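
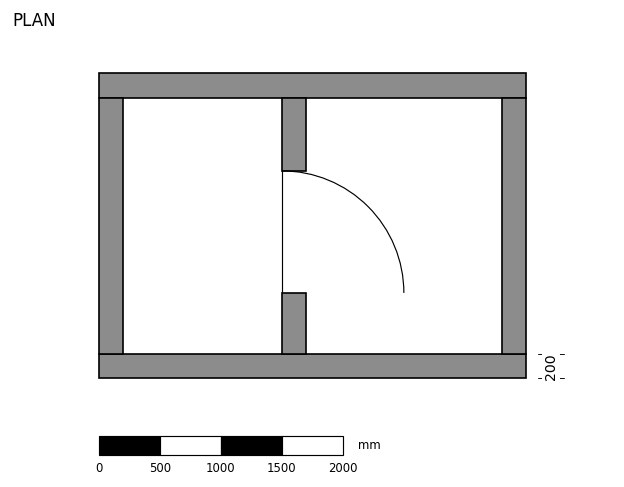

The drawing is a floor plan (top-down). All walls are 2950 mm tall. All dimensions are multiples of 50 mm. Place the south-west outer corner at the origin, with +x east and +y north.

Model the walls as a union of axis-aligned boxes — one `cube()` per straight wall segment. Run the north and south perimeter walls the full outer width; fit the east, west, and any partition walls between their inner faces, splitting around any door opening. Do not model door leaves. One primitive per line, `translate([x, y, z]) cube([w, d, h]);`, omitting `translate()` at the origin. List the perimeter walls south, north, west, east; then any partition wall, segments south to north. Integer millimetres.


cube([3500, 200, 2950]);
translate([0, 2300, 0]) cube([3500, 200, 2950]);
translate([0, 200, 0]) cube([200, 2100, 2950]);
translate([3300, 200, 0]) cube([200, 2100, 2950]);
translate([1500, 200, 0]) cube([200, 500, 2950]);
translate([1500, 1700, 0]) cube([200, 600, 2950]);


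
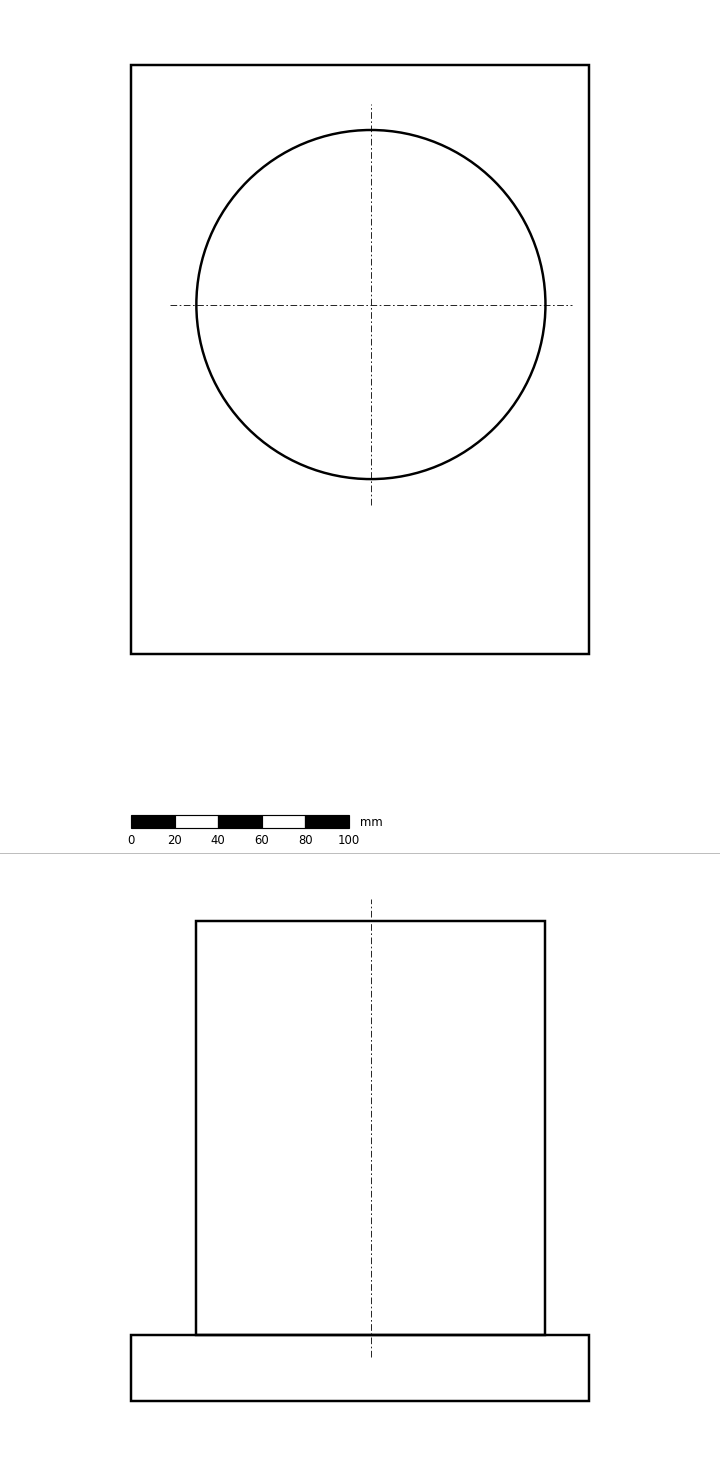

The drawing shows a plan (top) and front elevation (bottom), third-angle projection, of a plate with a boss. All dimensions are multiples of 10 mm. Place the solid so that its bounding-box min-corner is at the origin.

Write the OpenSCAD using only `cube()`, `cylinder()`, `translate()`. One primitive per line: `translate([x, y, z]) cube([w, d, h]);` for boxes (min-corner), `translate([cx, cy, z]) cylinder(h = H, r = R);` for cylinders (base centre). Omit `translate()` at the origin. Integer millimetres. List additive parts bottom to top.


cube([210, 270, 30]);
translate([110, 160, 30]) cylinder(h = 190, r = 80);


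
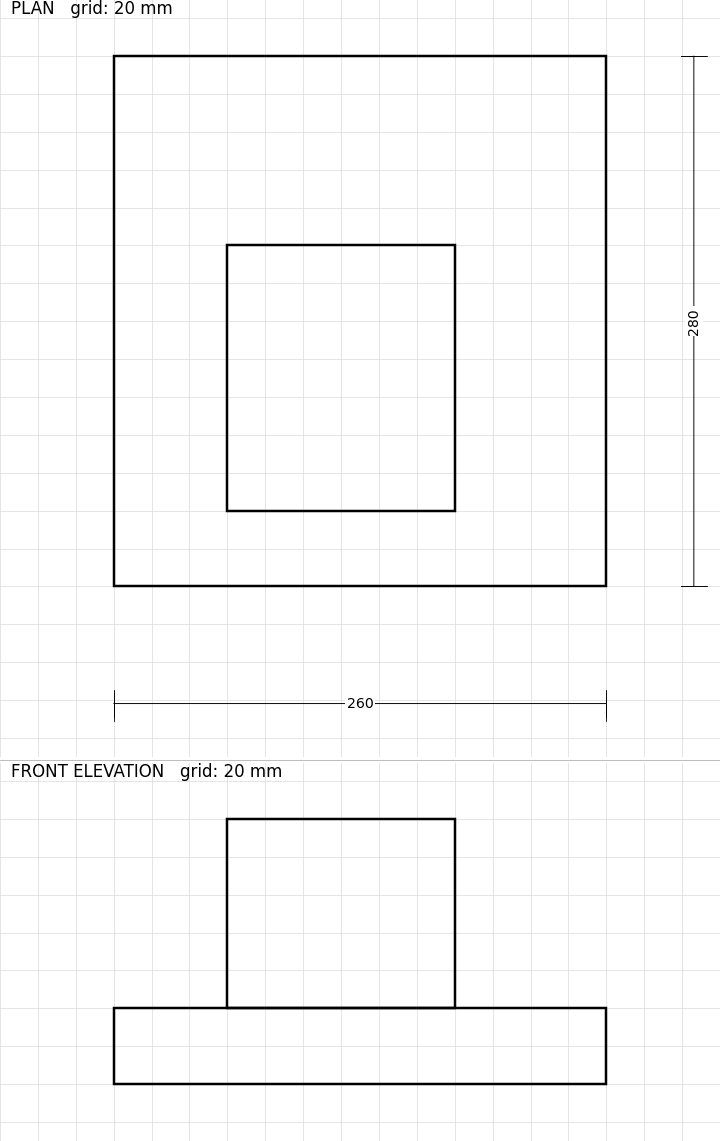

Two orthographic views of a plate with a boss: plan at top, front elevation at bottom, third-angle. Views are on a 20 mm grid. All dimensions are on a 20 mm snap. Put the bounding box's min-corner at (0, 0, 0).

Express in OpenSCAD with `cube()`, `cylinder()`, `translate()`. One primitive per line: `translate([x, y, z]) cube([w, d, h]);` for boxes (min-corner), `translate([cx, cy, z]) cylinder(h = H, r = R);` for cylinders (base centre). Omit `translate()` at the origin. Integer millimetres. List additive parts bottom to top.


cube([260, 280, 40]);
translate([60, 40, 40]) cube([120, 140, 100]);


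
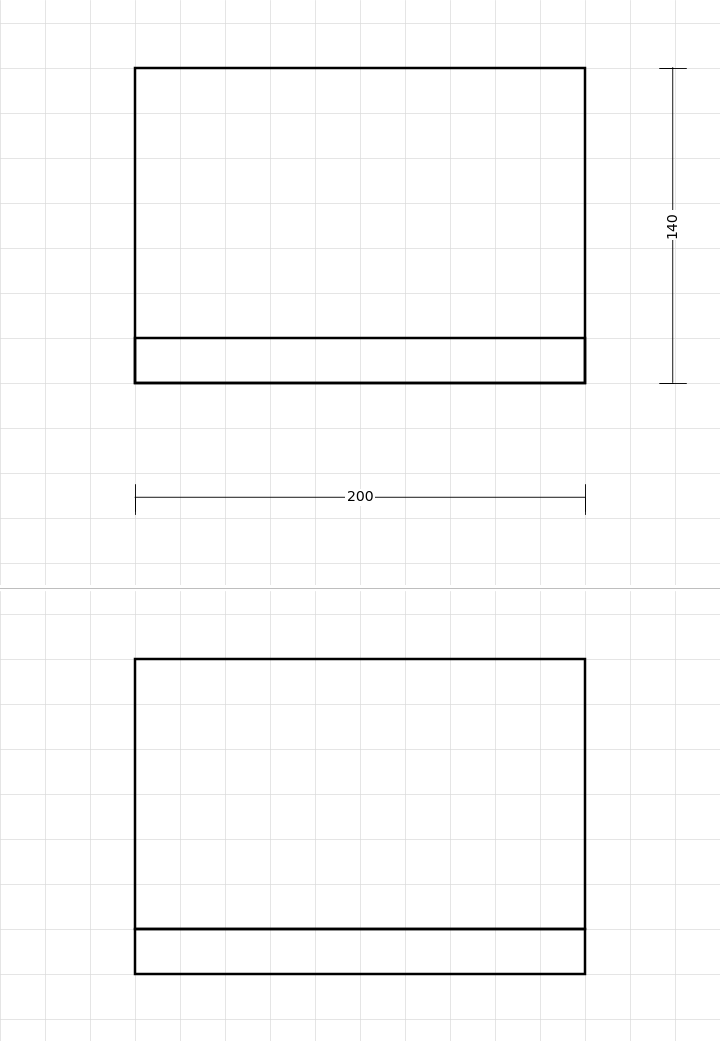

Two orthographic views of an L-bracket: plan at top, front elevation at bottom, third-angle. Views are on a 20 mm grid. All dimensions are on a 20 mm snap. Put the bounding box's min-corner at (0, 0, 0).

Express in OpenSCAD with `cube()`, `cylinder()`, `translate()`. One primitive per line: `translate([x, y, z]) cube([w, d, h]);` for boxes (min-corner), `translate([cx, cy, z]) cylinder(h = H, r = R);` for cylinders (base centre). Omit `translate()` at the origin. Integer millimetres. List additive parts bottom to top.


cube([200, 140, 20]);
translate([0, 0, 20]) cube([200, 20, 120]);


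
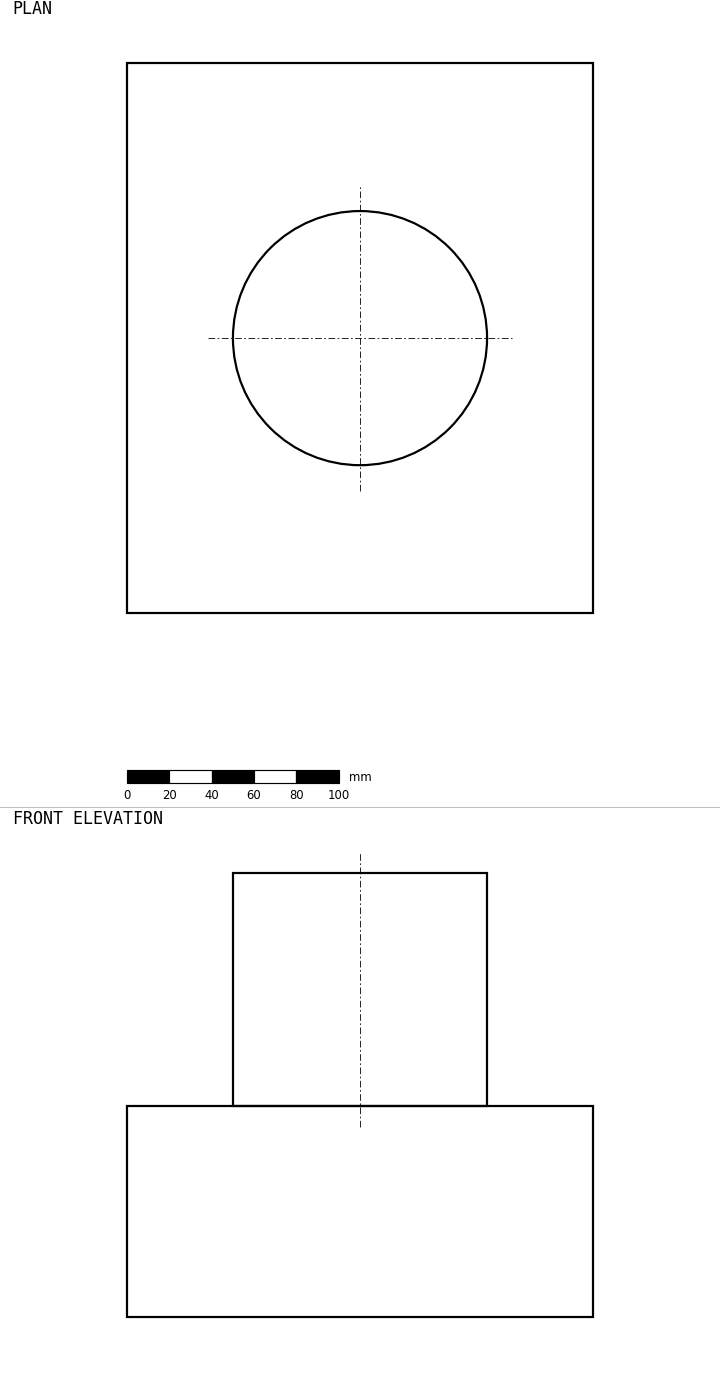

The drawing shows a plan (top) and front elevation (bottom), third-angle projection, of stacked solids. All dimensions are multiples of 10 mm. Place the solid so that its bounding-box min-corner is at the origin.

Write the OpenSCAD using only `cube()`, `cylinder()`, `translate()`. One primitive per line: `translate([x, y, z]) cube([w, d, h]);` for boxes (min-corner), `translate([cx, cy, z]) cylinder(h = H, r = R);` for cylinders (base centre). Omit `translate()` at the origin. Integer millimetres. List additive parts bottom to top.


cube([220, 260, 100]);
translate([110, 130, 100]) cylinder(h = 110, r = 60);


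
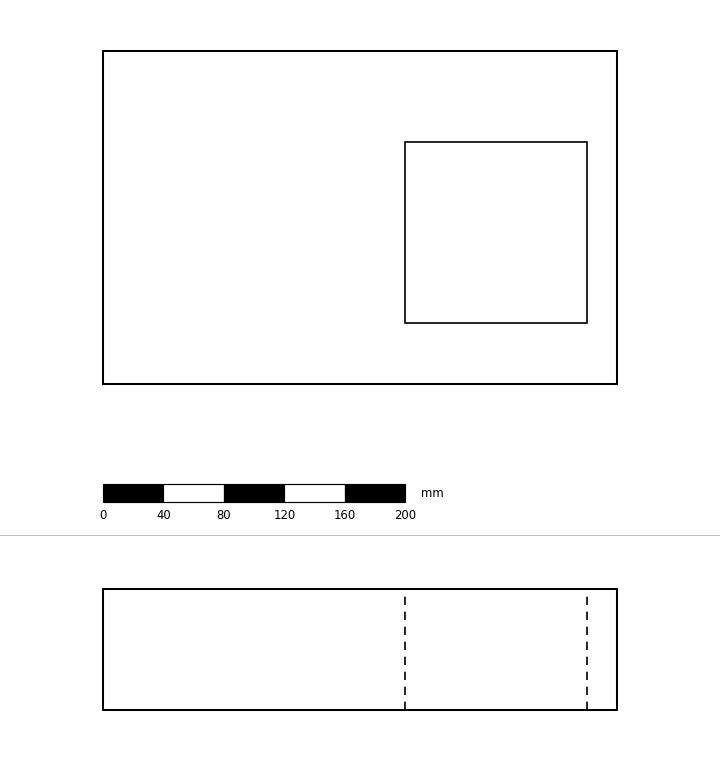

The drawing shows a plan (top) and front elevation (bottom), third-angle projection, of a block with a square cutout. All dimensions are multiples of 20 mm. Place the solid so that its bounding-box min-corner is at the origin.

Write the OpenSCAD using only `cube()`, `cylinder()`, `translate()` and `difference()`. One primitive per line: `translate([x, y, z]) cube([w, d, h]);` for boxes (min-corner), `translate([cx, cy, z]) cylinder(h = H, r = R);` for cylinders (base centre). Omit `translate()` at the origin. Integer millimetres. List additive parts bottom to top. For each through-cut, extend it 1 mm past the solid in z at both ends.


difference() {
  cube([340, 220, 80]);
  translate([200, 40, -1]) cube([120, 120, 82]);
}


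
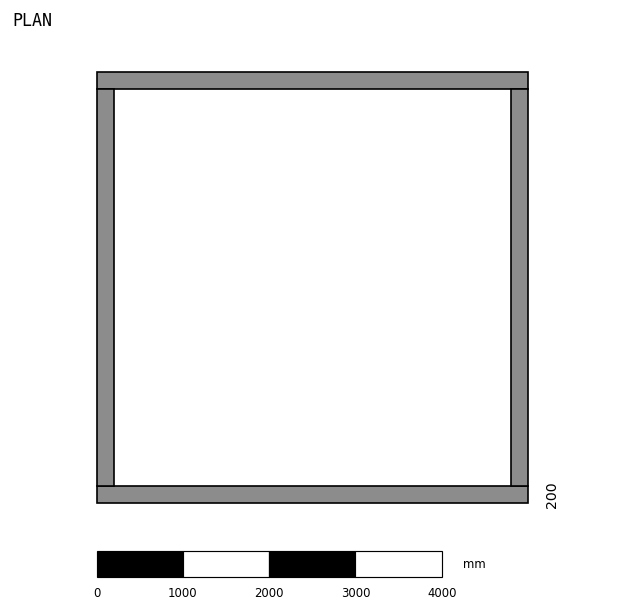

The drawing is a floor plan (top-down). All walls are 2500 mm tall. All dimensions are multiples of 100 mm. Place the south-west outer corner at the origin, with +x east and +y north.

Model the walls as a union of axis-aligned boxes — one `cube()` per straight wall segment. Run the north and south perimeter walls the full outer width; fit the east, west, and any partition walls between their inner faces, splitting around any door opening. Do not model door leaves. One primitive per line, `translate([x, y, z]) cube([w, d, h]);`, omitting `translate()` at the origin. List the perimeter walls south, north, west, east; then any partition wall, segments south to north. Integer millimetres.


cube([5000, 200, 2500]);
translate([0, 4800, 0]) cube([5000, 200, 2500]);
translate([0, 200, 0]) cube([200, 4600, 2500]);
translate([4800, 200, 0]) cube([200, 4600, 2500]);


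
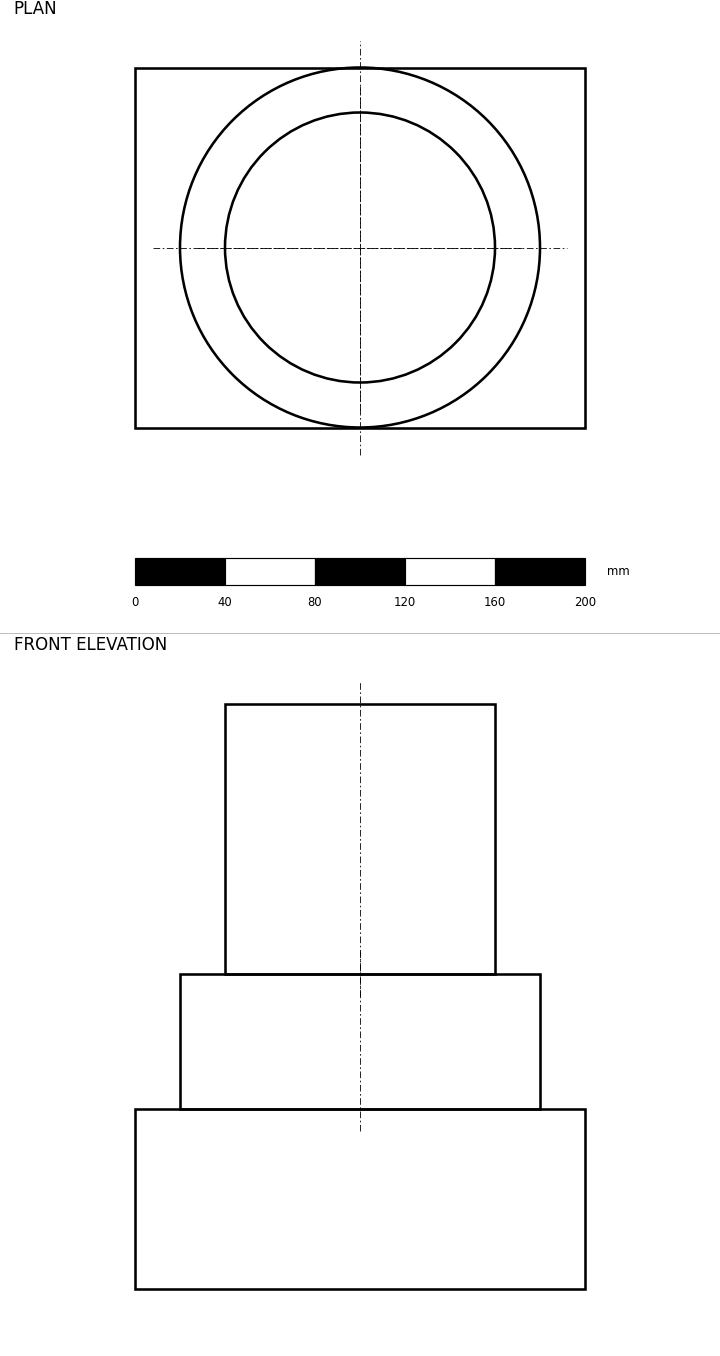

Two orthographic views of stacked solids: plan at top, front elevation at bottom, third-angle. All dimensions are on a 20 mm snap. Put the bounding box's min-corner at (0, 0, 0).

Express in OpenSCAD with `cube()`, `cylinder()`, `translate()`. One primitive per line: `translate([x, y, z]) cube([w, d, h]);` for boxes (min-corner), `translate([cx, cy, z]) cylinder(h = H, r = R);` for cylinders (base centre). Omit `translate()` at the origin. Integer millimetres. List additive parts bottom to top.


cube([200, 160, 80]);
translate([100, 80, 80]) cylinder(h = 60, r = 80);
translate([100, 80, 140]) cylinder(h = 120, r = 60);


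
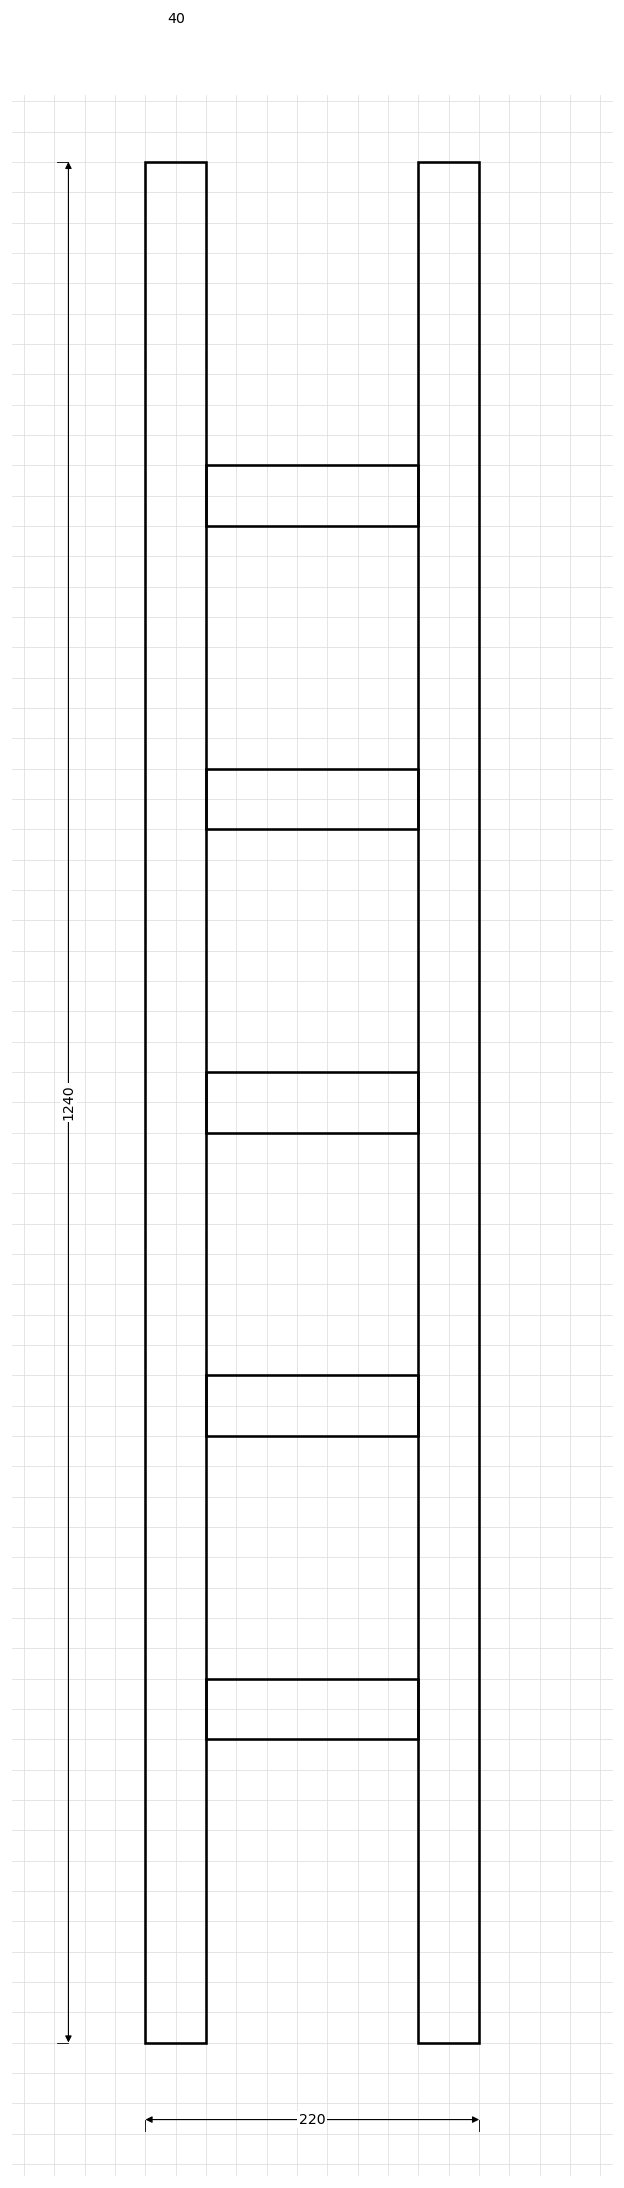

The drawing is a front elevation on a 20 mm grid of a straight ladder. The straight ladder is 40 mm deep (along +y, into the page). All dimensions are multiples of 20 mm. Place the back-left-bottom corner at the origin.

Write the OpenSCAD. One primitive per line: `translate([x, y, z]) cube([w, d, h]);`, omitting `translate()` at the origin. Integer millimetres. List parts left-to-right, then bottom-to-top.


cube([40, 40, 1240]);
translate([40, 0, 200]) cube([140, 40, 40]);
translate([40, 0, 400]) cube([140, 40, 40]);
translate([40, 0, 600]) cube([140, 40, 40]);
translate([40, 0, 800]) cube([140, 40, 40]);
translate([40, 0, 1000]) cube([140, 40, 40]);
translate([180, 0, 0]) cube([40, 40, 1240]);


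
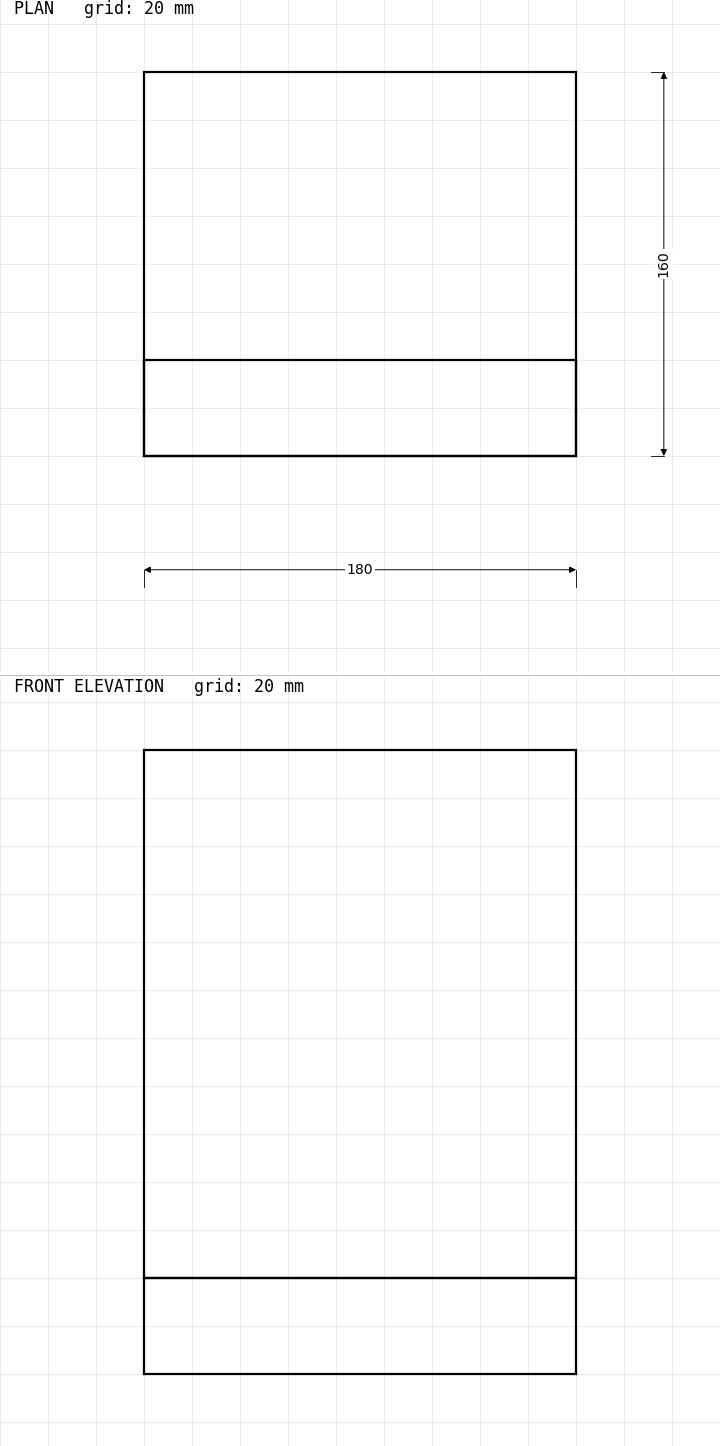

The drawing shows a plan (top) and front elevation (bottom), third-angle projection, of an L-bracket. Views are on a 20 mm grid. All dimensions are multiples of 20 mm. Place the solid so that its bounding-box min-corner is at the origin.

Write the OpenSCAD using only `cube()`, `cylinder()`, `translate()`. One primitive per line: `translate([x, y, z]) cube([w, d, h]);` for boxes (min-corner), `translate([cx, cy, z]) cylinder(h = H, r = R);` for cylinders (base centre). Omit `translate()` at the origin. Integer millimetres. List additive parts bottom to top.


cube([180, 160, 40]);
translate([0, 0, 40]) cube([180, 40, 220]);


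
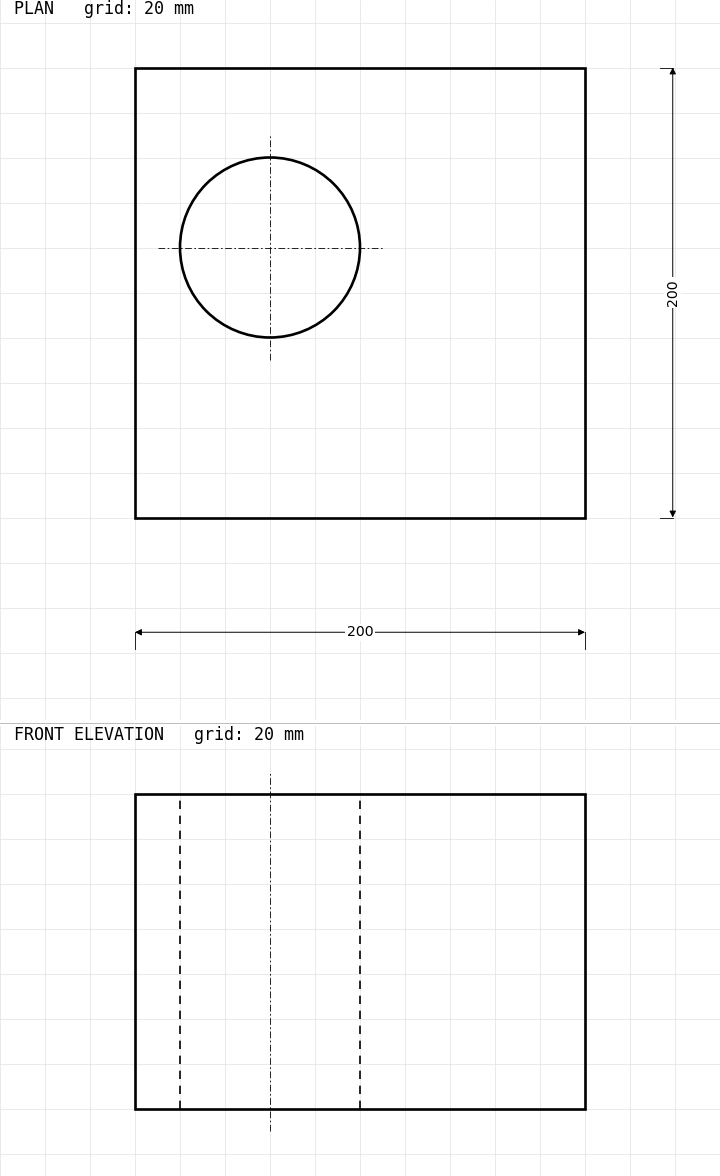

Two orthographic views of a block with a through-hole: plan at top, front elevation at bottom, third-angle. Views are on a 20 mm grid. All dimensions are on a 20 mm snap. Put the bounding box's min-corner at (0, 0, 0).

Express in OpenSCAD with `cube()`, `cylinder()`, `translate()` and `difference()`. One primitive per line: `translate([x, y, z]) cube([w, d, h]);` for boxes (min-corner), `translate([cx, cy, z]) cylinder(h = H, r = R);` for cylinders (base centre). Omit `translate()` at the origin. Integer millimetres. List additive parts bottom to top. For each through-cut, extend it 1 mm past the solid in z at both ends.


difference() {
  cube([200, 200, 140]);
  translate([60, 120, -1]) cylinder(h = 142, r = 40);
}


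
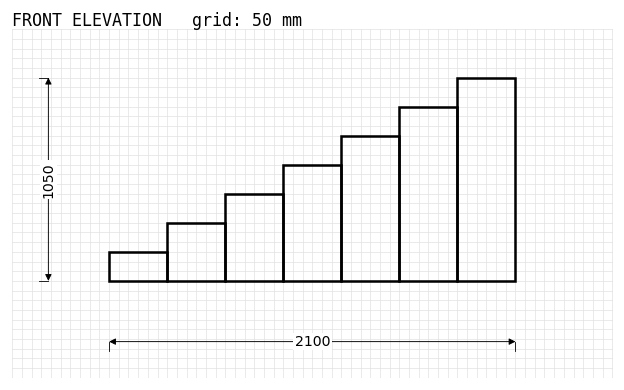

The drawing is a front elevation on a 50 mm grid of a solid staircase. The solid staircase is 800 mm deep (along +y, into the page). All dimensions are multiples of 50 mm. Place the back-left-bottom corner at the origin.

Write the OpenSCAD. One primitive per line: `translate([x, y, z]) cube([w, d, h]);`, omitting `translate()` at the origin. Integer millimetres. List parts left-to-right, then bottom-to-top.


cube([300, 800, 150]);
translate([300, 0, 0]) cube([300, 800, 300]);
translate([600, 0, 0]) cube([300, 800, 450]);
translate([900, 0, 0]) cube([300, 800, 600]);
translate([1200, 0, 0]) cube([300, 800, 750]);
translate([1500, 0, 0]) cube([300, 800, 900]);
translate([1800, 0, 0]) cube([300, 800, 1050]);


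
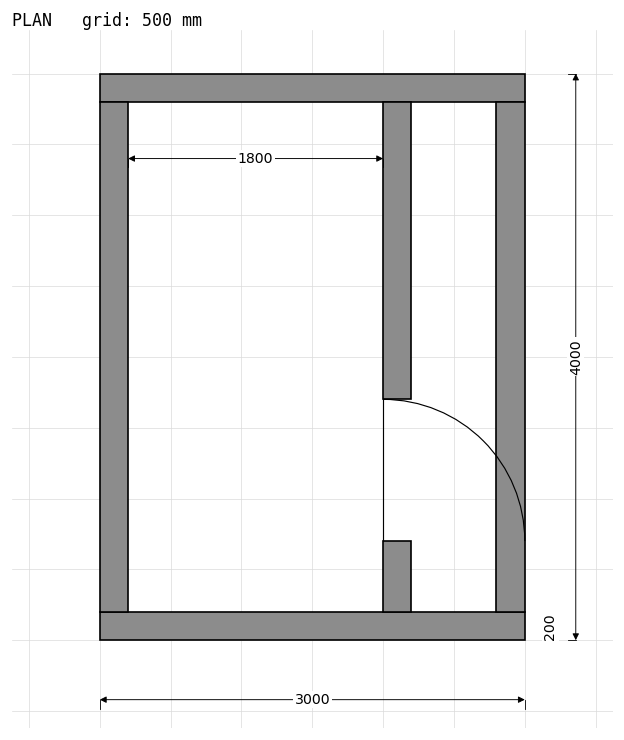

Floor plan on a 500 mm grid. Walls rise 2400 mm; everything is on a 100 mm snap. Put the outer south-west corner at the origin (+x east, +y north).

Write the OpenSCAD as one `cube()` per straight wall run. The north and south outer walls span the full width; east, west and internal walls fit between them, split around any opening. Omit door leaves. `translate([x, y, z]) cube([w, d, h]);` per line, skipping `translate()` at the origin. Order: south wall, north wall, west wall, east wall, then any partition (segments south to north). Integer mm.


cube([3000, 200, 2400]);
translate([0, 3800, 0]) cube([3000, 200, 2400]);
translate([0, 200, 0]) cube([200, 3600, 2400]);
translate([2800, 200, 0]) cube([200, 3600, 2400]);
translate([2000, 200, 0]) cube([200, 500, 2400]);
translate([2000, 1700, 0]) cube([200, 2100, 2400]);


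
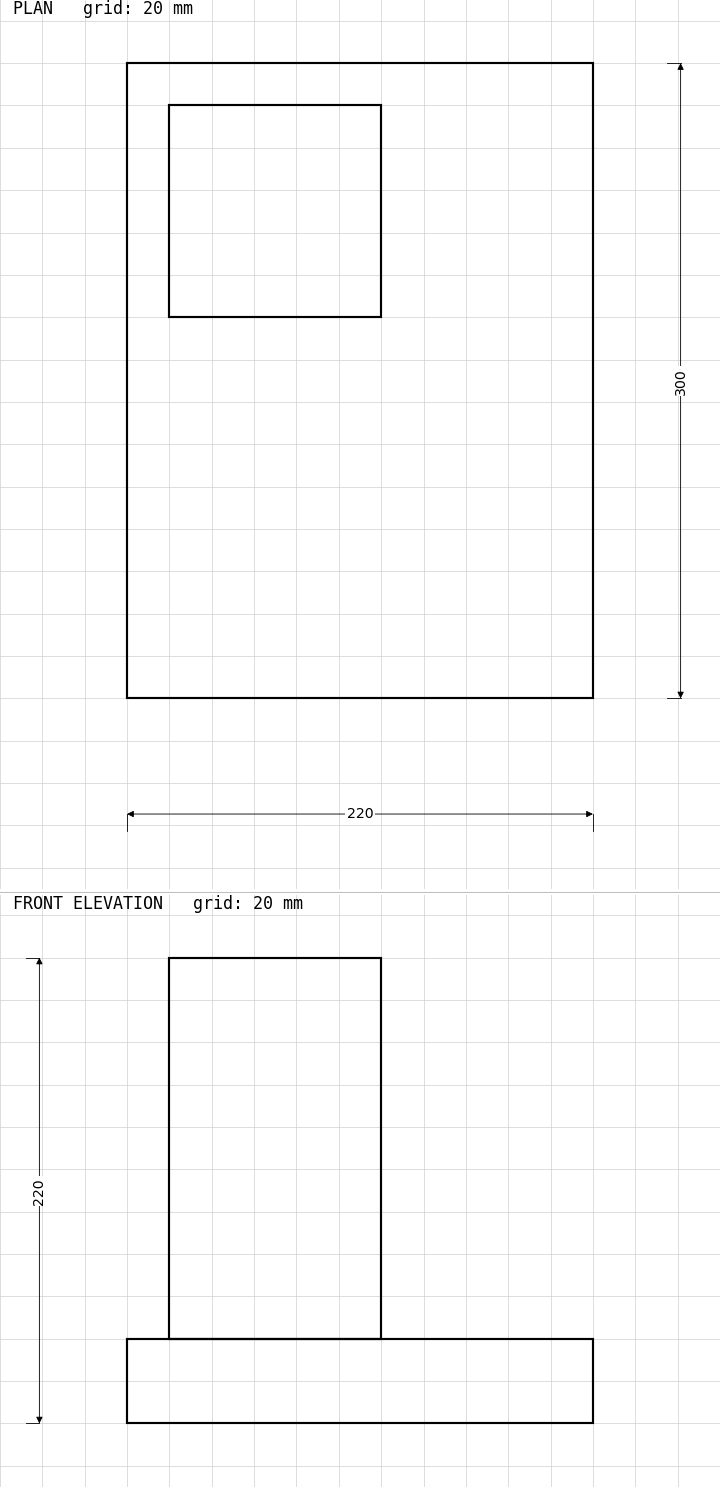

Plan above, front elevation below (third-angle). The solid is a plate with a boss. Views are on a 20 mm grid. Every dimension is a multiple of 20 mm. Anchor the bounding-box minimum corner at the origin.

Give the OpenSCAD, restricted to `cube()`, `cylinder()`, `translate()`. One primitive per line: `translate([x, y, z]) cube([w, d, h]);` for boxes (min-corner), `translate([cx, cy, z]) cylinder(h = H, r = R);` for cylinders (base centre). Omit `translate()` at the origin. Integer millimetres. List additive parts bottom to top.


cube([220, 300, 40]);
translate([20, 180, 40]) cube([100, 100, 180]);


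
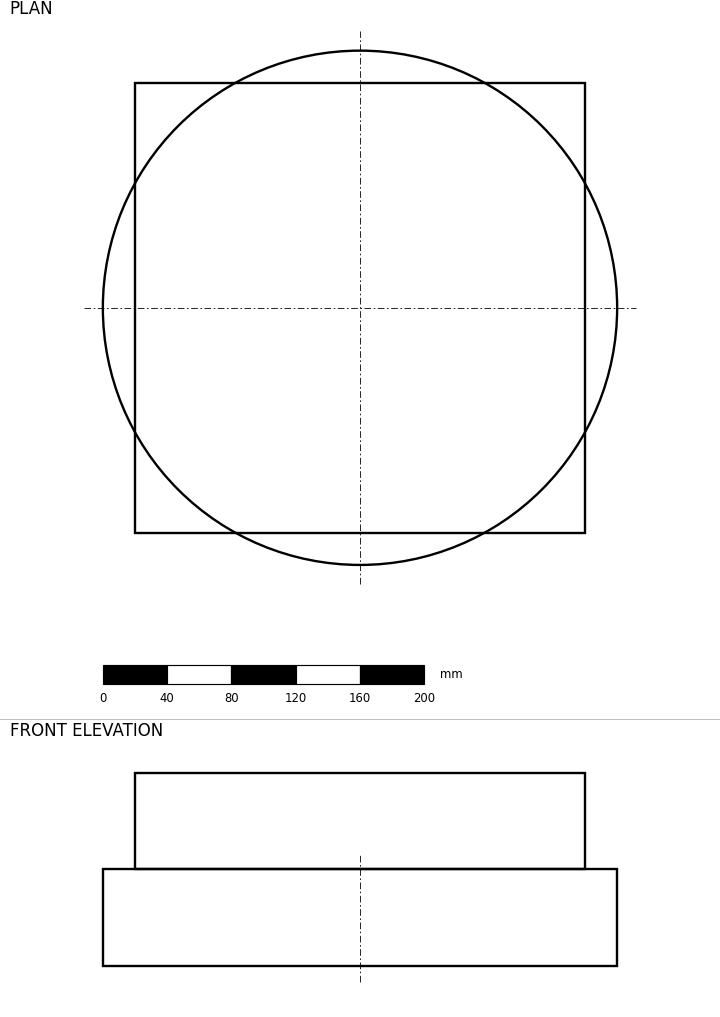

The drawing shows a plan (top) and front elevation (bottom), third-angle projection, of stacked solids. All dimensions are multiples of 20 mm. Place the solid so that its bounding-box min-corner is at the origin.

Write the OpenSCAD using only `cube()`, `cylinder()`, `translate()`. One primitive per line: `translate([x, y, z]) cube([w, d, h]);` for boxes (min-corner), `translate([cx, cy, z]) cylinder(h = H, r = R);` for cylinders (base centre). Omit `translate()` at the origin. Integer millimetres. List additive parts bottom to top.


translate([160, 160, 0]) cylinder(h = 60, r = 160);
translate([20, 20, 60]) cube([280, 280, 60]);


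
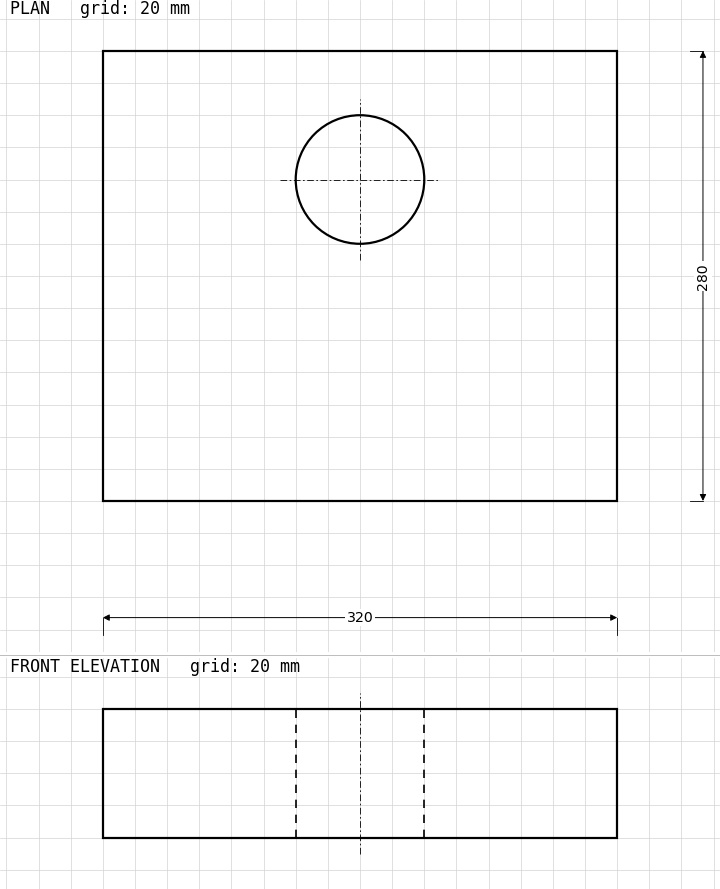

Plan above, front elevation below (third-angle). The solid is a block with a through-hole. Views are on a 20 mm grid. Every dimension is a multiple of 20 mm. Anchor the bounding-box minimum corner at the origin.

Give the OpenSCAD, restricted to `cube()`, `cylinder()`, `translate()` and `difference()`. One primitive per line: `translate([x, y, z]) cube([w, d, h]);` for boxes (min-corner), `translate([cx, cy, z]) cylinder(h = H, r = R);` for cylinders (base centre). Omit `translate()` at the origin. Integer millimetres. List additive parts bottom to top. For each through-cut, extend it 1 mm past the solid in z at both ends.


difference() {
  cube([320, 280, 80]);
  translate([160, 200, -1]) cylinder(h = 82, r = 40);
}


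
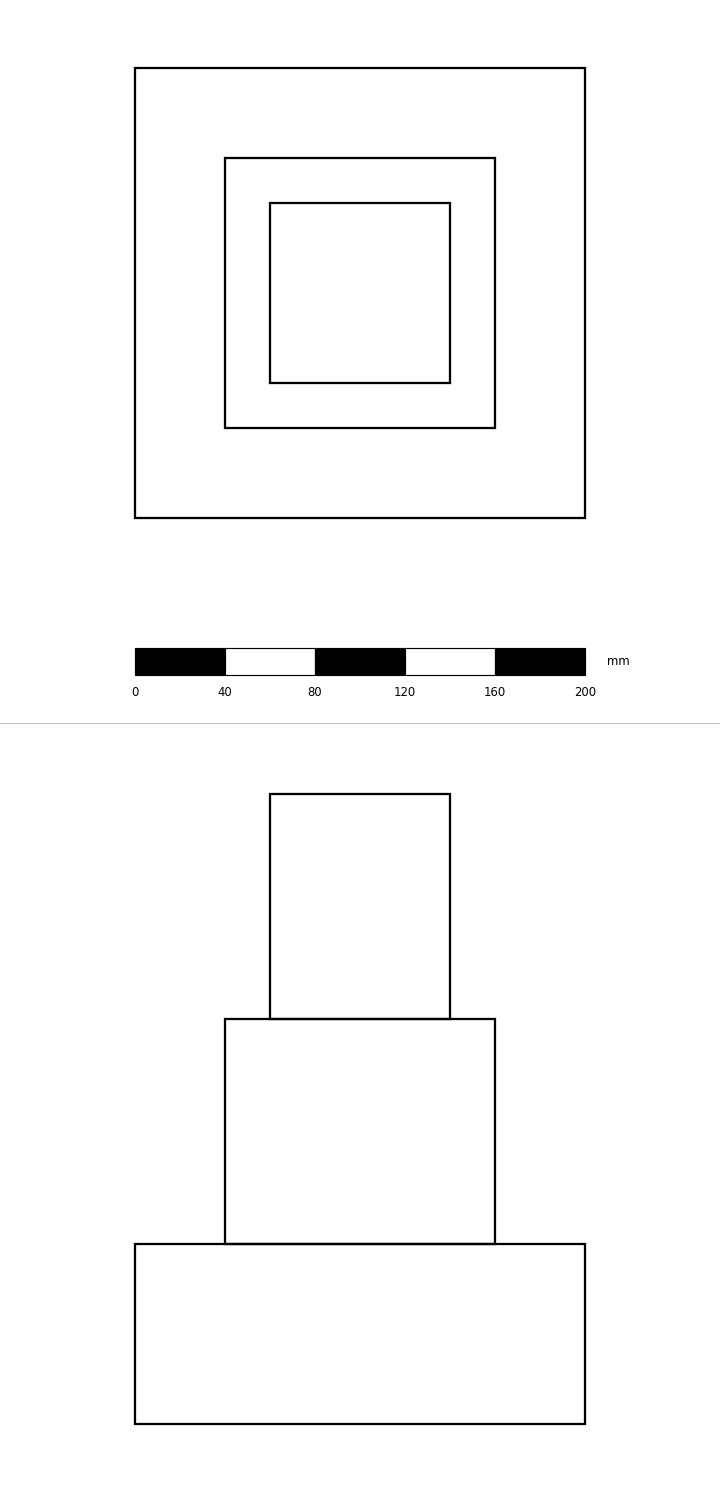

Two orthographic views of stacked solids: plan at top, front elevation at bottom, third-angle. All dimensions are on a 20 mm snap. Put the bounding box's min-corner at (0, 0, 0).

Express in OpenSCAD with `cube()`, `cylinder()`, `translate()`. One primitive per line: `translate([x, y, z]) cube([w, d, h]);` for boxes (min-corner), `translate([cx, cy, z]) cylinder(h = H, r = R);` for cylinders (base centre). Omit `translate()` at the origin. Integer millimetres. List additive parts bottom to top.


cube([200, 200, 80]);
translate([40, 40, 80]) cube([120, 120, 100]);
translate([60, 60, 180]) cube([80, 80, 100]);


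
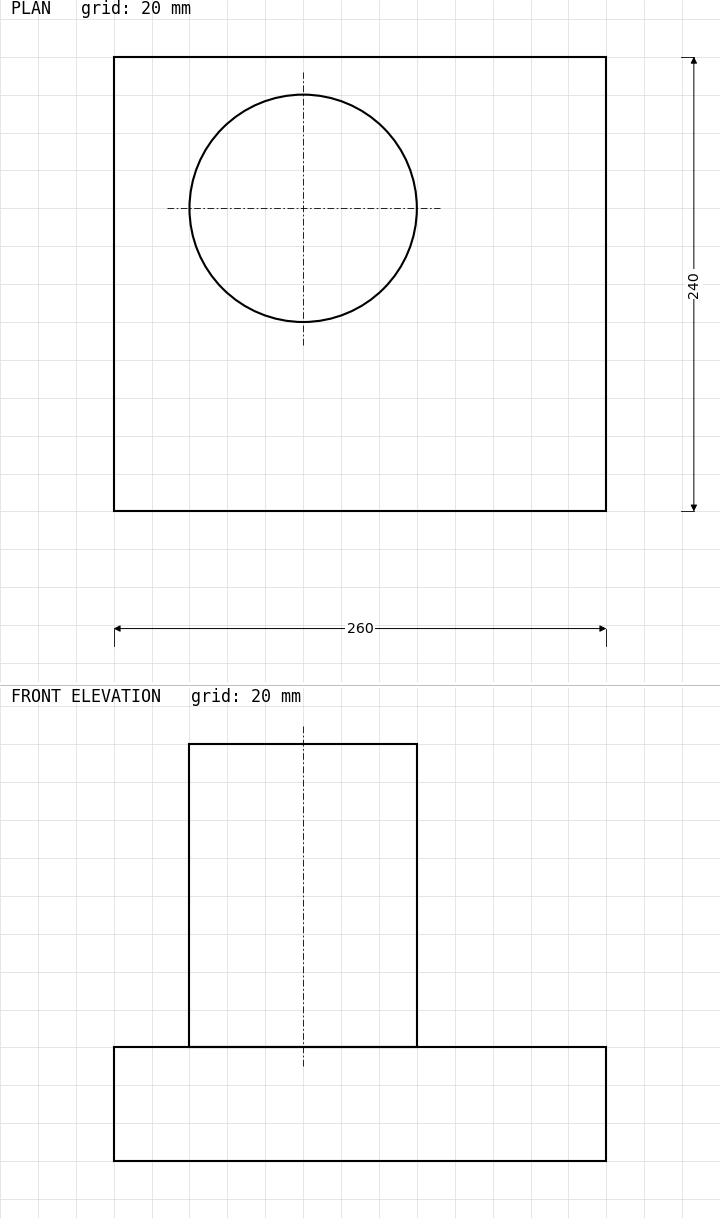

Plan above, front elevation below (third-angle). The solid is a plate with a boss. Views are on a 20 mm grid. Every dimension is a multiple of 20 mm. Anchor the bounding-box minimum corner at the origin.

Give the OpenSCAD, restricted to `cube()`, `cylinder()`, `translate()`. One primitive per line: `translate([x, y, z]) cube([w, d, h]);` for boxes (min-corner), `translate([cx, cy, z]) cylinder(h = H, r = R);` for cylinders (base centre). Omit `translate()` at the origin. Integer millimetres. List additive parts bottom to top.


cube([260, 240, 60]);
translate([100, 160, 60]) cylinder(h = 160, r = 60);


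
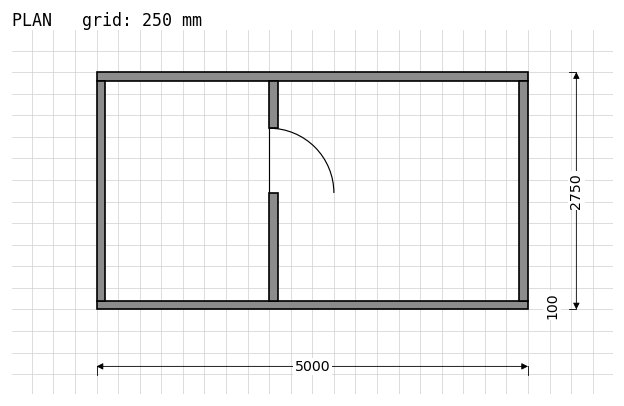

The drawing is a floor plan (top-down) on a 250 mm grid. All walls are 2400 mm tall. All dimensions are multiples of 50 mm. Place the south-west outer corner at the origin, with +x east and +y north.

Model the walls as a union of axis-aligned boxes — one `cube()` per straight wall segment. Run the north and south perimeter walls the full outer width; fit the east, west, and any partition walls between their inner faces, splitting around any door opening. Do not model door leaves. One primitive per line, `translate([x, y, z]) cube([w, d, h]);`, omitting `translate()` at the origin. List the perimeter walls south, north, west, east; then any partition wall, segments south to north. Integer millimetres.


cube([5000, 100, 2400]);
translate([0, 2650, 0]) cube([5000, 100, 2400]);
translate([0, 100, 0]) cube([100, 2550, 2400]);
translate([4900, 100, 0]) cube([100, 2550, 2400]);
translate([2000, 100, 0]) cube([100, 1250, 2400]);
translate([2000, 2100, 0]) cube([100, 550, 2400]);


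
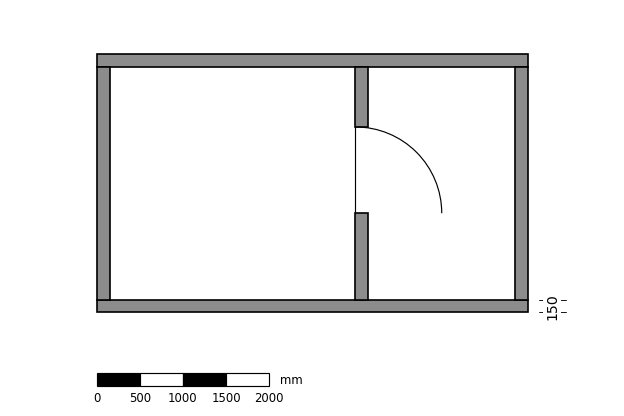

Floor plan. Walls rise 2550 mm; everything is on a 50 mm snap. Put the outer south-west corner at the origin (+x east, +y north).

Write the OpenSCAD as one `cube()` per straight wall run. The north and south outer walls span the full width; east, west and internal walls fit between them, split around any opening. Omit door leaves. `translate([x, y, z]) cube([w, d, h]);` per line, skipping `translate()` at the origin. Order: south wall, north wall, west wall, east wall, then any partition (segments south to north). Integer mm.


cube([5000, 150, 2550]);
translate([0, 2850, 0]) cube([5000, 150, 2550]);
translate([0, 150, 0]) cube([150, 2700, 2550]);
translate([4850, 150, 0]) cube([150, 2700, 2550]);
translate([3000, 150, 0]) cube([150, 1000, 2550]);
translate([3000, 2150, 0]) cube([150, 700, 2550]);


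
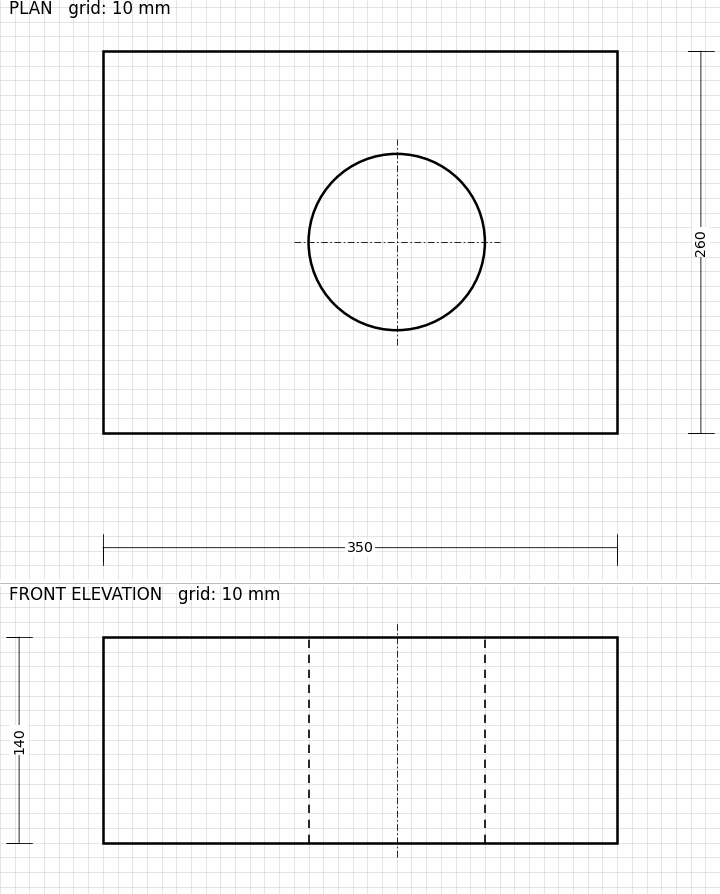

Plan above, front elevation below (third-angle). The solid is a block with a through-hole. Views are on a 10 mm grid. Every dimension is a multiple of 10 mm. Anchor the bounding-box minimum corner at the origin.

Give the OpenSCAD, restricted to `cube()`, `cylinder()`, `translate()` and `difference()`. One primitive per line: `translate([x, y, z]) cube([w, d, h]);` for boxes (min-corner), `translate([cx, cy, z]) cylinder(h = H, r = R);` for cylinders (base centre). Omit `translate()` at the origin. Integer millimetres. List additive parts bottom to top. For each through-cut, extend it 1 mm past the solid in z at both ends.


difference() {
  cube([350, 260, 140]);
  translate([200, 130, -1]) cylinder(h = 142, r = 60);
}


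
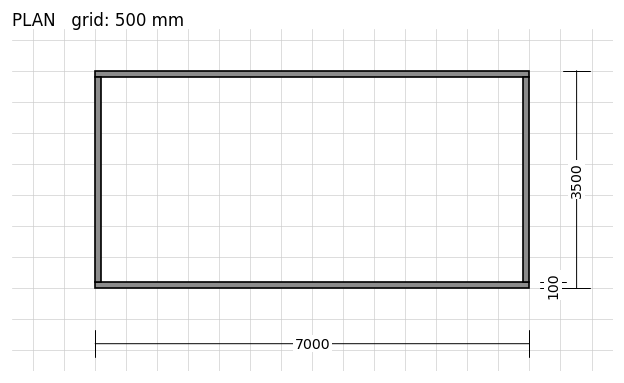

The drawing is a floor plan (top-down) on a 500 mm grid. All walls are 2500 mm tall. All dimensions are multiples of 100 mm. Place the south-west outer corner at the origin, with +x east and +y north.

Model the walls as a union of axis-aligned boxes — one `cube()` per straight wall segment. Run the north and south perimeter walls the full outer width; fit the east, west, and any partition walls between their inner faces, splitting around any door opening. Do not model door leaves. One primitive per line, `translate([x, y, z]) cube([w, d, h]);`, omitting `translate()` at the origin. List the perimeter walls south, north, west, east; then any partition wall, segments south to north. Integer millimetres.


cube([7000, 100, 2500]);
translate([0, 3400, 0]) cube([7000, 100, 2500]);
translate([0, 100, 0]) cube([100, 3300, 2500]);
translate([6900, 100, 0]) cube([100, 3300, 2500]);


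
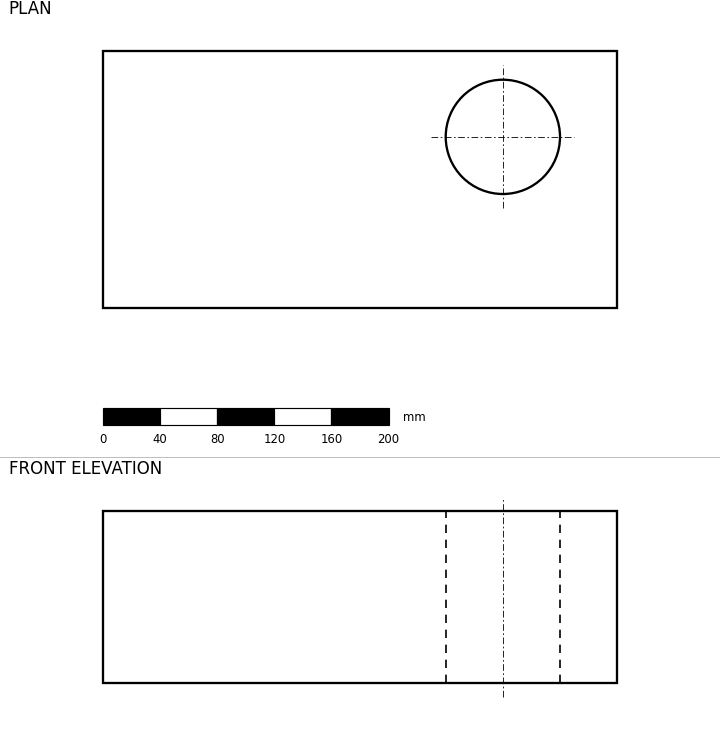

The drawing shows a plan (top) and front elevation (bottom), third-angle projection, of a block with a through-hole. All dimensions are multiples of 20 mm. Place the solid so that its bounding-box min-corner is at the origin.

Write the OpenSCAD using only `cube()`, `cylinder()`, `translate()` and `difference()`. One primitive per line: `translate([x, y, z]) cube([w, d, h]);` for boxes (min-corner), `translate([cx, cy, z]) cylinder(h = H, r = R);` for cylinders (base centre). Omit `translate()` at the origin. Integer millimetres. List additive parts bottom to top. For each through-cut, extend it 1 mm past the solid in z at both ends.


difference() {
  cube([360, 180, 120]);
  translate([280, 120, -1]) cylinder(h = 122, r = 40);
}


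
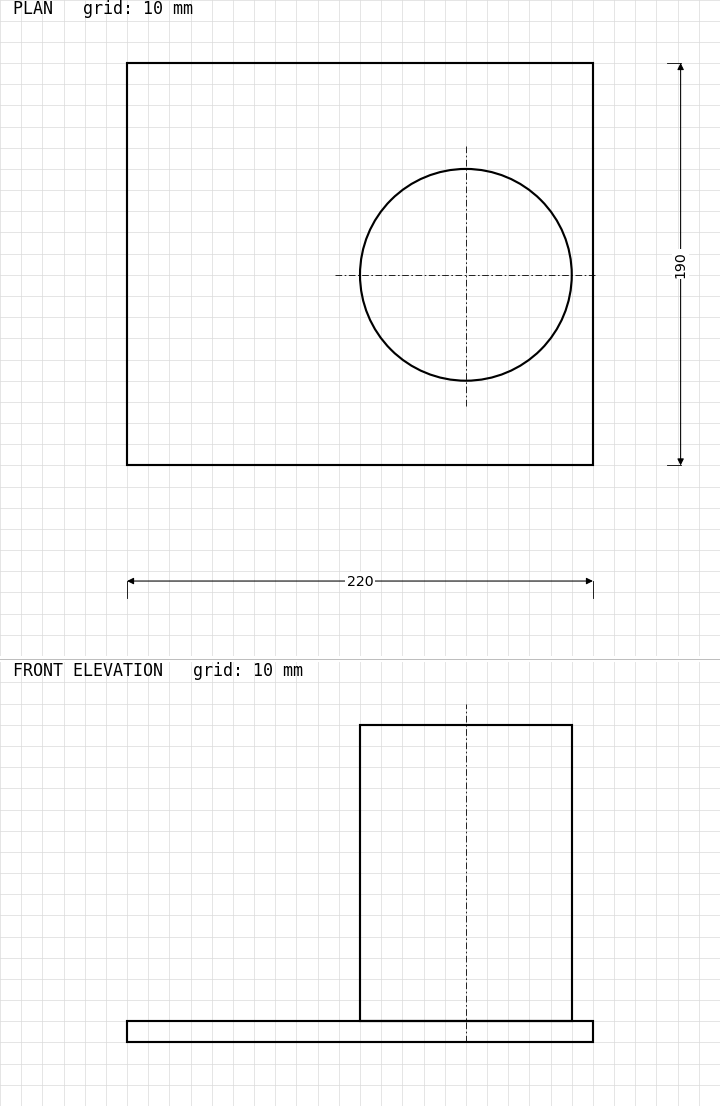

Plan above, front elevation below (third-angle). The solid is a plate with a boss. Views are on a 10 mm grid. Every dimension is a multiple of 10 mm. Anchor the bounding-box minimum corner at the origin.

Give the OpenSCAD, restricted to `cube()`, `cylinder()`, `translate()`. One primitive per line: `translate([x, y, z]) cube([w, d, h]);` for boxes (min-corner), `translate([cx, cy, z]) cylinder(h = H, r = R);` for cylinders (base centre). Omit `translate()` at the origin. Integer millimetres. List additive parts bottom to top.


cube([220, 190, 10]);
translate([160, 90, 10]) cylinder(h = 140, r = 50);


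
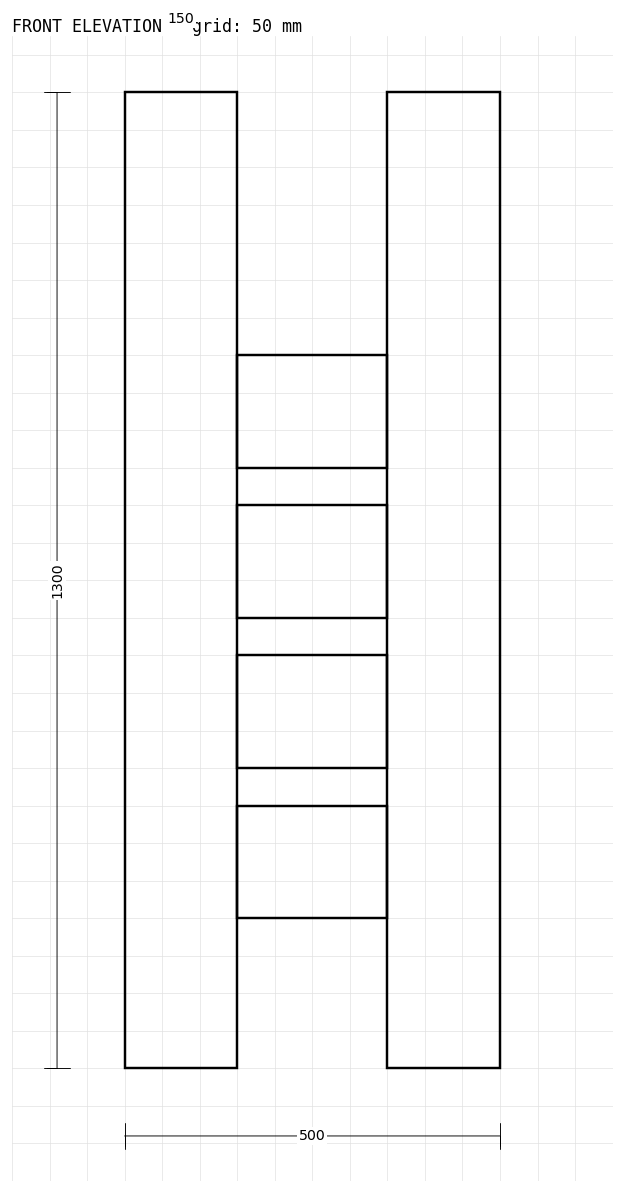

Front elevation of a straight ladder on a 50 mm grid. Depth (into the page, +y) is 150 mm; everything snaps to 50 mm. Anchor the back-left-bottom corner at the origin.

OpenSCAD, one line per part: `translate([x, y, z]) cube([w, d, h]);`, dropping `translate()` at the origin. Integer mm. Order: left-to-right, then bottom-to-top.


cube([150, 150, 1300]);
translate([150, 0, 200]) cube([200, 150, 150]);
translate([150, 0, 400]) cube([200, 150, 150]);
translate([150, 0, 600]) cube([200, 150, 150]);
translate([150, 0, 800]) cube([200, 150, 150]);
translate([350, 0, 0]) cube([150, 150, 1300]);


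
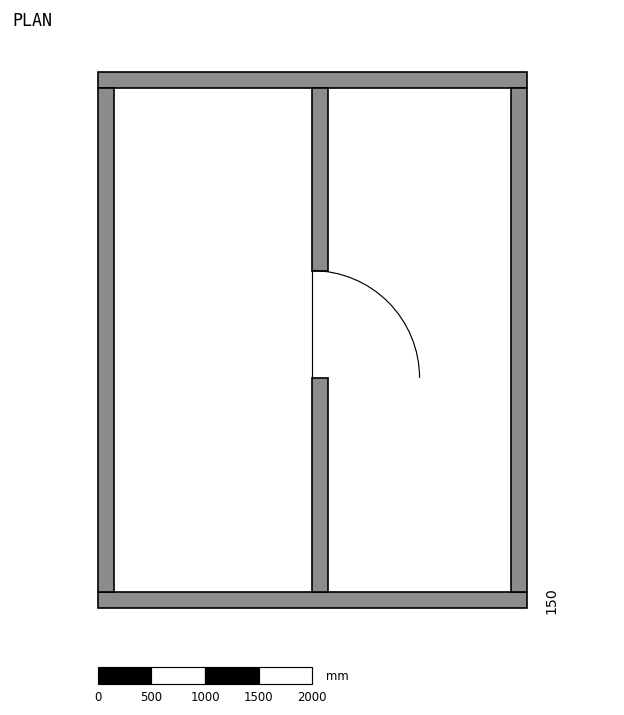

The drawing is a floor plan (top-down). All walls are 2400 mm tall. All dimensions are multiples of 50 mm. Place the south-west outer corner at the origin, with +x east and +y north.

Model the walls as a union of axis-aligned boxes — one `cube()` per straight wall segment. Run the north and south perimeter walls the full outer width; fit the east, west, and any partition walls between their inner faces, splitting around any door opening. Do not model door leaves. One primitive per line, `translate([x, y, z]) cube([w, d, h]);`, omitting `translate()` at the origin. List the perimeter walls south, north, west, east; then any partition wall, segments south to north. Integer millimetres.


cube([4000, 150, 2400]);
translate([0, 4850, 0]) cube([4000, 150, 2400]);
translate([0, 150, 0]) cube([150, 4700, 2400]);
translate([3850, 150, 0]) cube([150, 4700, 2400]);
translate([2000, 150, 0]) cube([150, 2000, 2400]);
translate([2000, 3150, 0]) cube([150, 1700, 2400]);


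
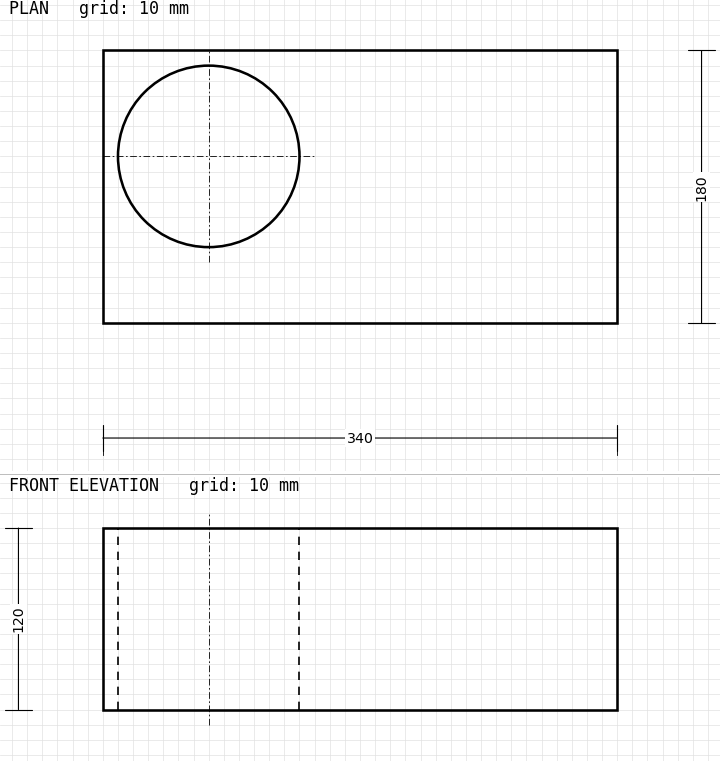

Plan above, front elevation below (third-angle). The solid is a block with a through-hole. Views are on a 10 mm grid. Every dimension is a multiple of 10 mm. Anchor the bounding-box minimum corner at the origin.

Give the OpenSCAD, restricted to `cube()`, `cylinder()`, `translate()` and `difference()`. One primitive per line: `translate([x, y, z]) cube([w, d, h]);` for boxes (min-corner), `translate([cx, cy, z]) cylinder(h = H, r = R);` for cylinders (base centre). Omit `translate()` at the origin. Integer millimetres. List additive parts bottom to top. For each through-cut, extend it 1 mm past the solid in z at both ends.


difference() {
  cube([340, 180, 120]);
  translate([70, 110, -1]) cylinder(h = 122, r = 60);
}


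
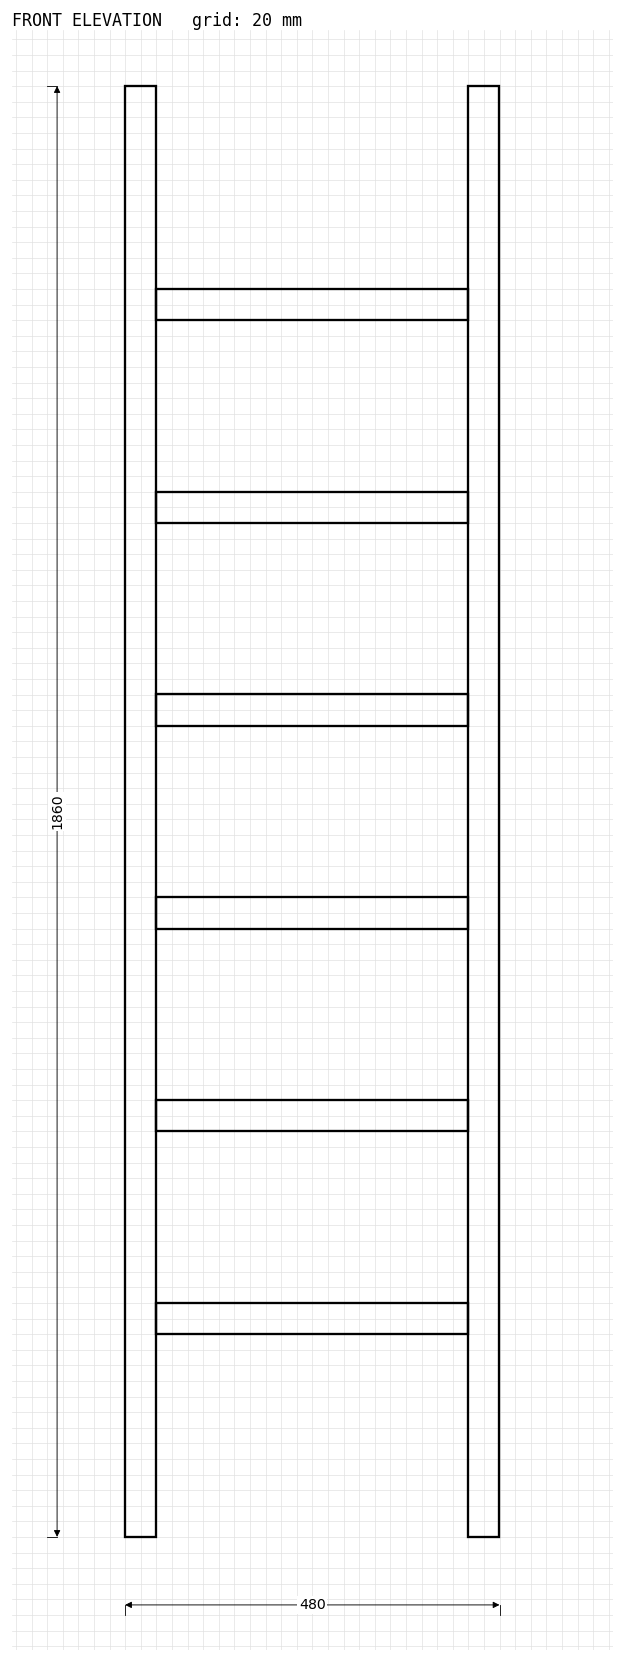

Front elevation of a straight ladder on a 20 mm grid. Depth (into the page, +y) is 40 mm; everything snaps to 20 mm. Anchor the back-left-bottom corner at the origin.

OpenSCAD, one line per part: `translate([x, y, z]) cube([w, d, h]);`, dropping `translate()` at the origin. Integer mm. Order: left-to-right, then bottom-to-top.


cube([40, 40, 1860]);
translate([40, 0, 260]) cube([400, 40, 40]);
translate([40, 0, 520]) cube([400, 40, 40]);
translate([40, 0, 780]) cube([400, 40, 40]);
translate([40, 0, 1040]) cube([400, 40, 40]);
translate([40, 0, 1300]) cube([400, 40, 40]);
translate([40, 0, 1560]) cube([400, 40, 40]);
translate([440, 0, 0]) cube([40, 40, 1860]);


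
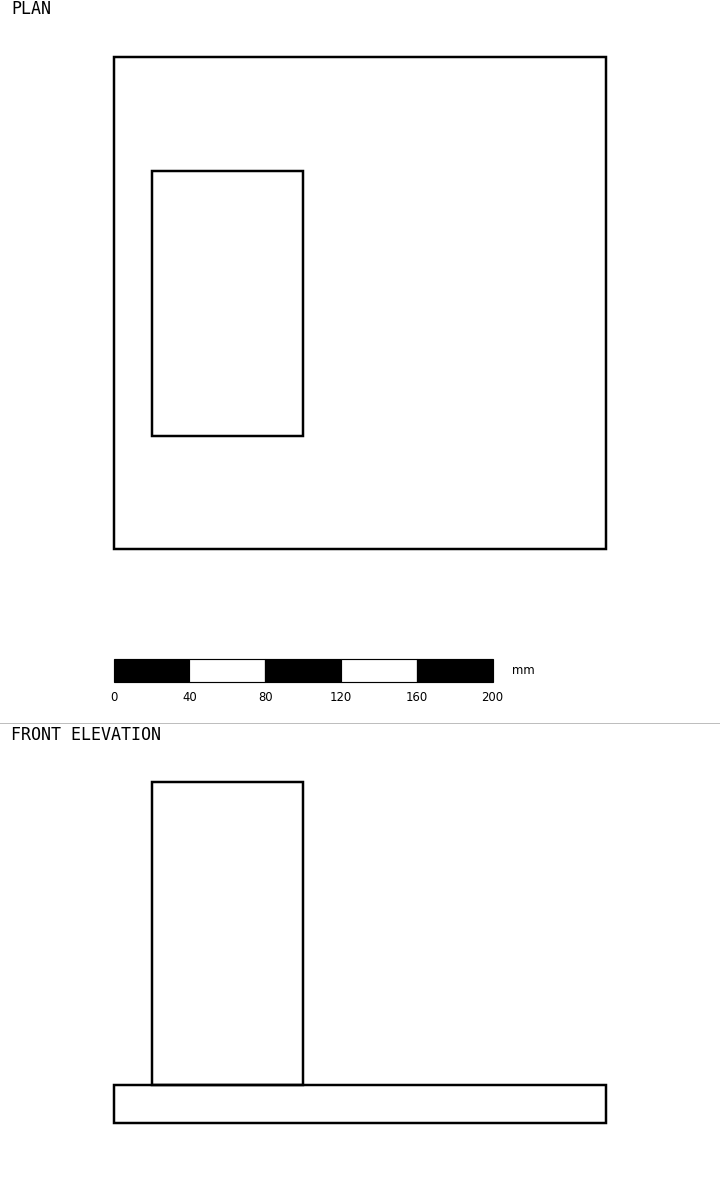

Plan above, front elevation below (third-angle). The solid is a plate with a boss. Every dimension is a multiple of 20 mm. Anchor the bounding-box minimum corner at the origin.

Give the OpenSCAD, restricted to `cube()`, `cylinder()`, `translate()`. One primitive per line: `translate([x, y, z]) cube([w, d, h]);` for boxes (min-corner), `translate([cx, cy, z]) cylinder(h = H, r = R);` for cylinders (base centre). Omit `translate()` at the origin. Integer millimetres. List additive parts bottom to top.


cube([260, 260, 20]);
translate([20, 60, 20]) cube([80, 140, 160]);


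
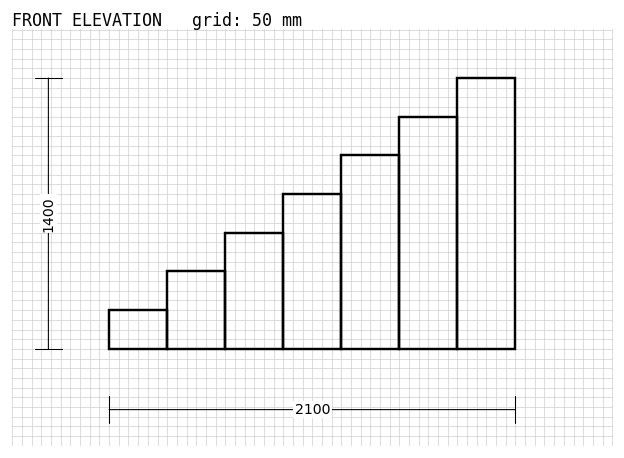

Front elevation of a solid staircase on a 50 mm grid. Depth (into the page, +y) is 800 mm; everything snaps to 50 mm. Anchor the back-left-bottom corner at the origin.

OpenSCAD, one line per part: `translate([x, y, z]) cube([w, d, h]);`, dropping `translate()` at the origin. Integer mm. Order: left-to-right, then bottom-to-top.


cube([300, 800, 200]);
translate([300, 0, 0]) cube([300, 800, 400]);
translate([600, 0, 0]) cube([300, 800, 600]);
translate([900, 0, 0]) cube([300, 800, 800]);
translate([1200, 0, 0]) cube([300, 800, 1000]);
translate([1500, 0, 0]) cube([300, 800, 1200]);
translate([1800, 0, 0]) cube([300, 800, 1400]);


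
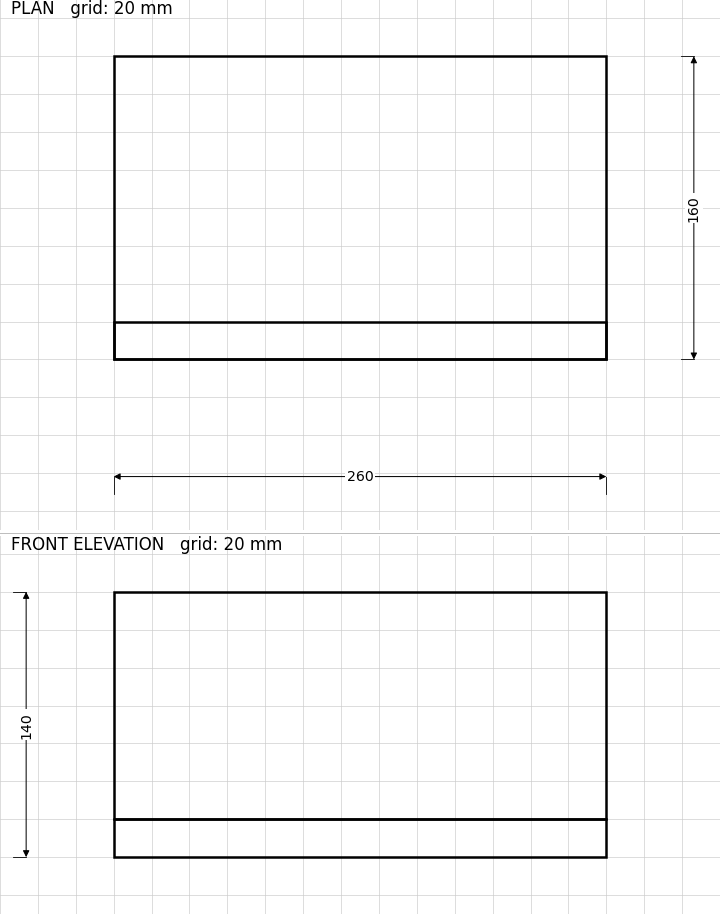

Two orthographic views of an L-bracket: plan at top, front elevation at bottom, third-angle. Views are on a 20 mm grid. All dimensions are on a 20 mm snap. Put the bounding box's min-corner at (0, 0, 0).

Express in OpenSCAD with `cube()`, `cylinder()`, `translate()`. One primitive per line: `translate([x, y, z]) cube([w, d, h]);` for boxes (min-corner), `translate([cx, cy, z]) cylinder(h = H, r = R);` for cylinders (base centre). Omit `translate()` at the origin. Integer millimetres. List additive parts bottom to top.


cube([260, 160, 20]);
translate([0, 0, 20]) cube([260, 20, 120]);


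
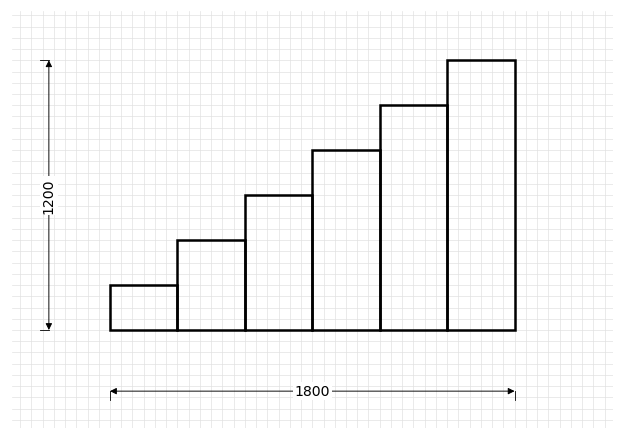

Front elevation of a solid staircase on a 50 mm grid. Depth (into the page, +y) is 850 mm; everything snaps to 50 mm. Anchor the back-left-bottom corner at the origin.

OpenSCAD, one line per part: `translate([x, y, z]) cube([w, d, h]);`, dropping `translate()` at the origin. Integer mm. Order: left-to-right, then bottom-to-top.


cube([300, 850, 200]);
translate([300, 0, 0]) cube([300, 850, 400]);
translate([600, 0, 0]) cube([300, 850, 600]);
translate([900, 0, 0]) cube([300, 850, 800]);
translate([1200, 0, 0]) cube([300, 850, 1000]);
translate([1500, 0, 0]) cube([300, 850, 1200]);


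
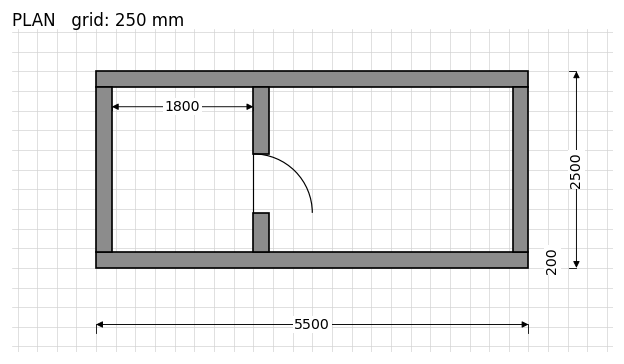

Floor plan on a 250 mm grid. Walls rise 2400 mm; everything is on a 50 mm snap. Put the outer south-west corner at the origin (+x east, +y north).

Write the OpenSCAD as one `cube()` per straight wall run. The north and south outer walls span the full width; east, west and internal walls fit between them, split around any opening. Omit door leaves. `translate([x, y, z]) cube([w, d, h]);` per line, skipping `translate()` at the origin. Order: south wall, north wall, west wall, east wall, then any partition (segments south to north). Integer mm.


cube([5500, 200, 2400]);
translate([0, 2300, 0]) cube([5500, 200, 2400]);
translate([0, 200, 0]) cube([200, 2100, 2400]);
translate([5300, 200, 0]) cube([200, 2100, 2400]);
translate([2000, 200, 0]) cube([200, 500, 2400]);
translate([2000, 1450, 0]) cube([200, 850, 2400]);


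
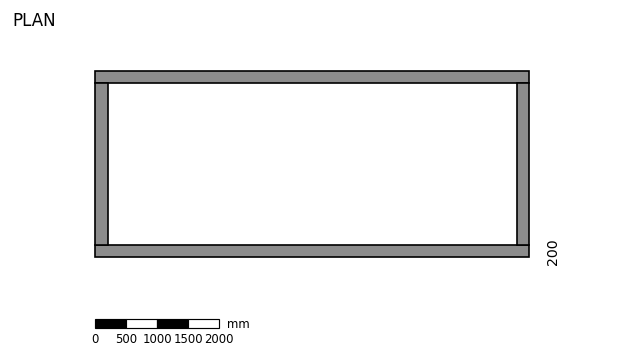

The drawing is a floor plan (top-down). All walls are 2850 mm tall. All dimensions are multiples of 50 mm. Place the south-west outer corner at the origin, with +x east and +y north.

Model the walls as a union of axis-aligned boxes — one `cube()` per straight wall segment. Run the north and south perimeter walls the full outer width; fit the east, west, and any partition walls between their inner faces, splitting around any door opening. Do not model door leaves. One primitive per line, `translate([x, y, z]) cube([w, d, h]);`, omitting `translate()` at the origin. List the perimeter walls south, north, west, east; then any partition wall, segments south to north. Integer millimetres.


cube([7000, 200, 2850]);
translate([0, 2800, 0]) cube([7000, 200, 2850]);
translate([0, 200, 0]) cube([200, 2600, 2850]);
translate([6800, 200, 0]) cube([200, 2600, 2850]);
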